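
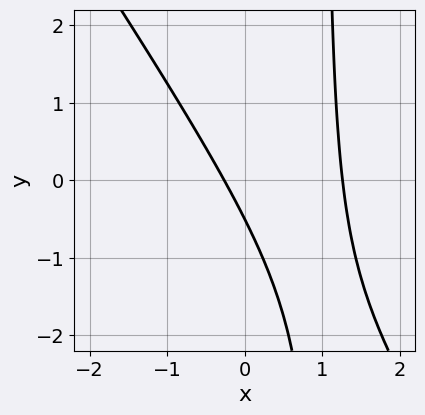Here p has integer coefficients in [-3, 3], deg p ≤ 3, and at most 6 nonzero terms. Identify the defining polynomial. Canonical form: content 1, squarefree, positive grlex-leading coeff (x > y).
1. The degree is 2 — the shape is more complex than any degree-1 curve.
2. Solving for integer coefficients yields p as stated.

3*x^2 + 2*x*y - 3*x - 2*y - 1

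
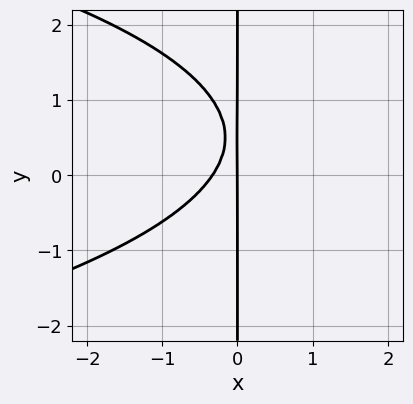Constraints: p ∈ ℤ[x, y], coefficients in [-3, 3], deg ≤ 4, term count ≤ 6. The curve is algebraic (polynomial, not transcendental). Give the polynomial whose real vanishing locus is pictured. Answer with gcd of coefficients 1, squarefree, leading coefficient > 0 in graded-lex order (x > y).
2*x*y^2 + 3*x^2 - 2*x*y + x

1. deg p = 3.
2. Reading off the gridlines: it crosses the x-axis at the gridline x = 0; every point of the y-axis in the box is on the curve.
3. Together with the visible shape, these determine p as stated.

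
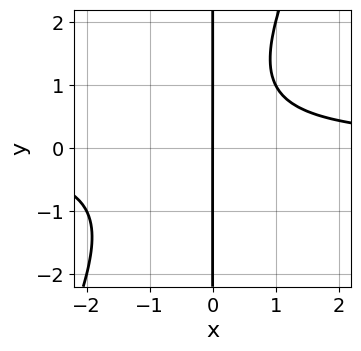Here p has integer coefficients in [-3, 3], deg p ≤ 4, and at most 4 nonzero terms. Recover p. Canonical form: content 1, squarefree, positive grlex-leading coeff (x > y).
2*x^2*y - x*y^2 + x*y - 2*x

The degree is 3 — no degree-2 curve has this shape.
From the visible intercepts: it crosses the x-axis at the gridline x = 0; every point of the y-axis in the box is on the curve.
Fitting integer coefficients to these (and the overall shape) gives p.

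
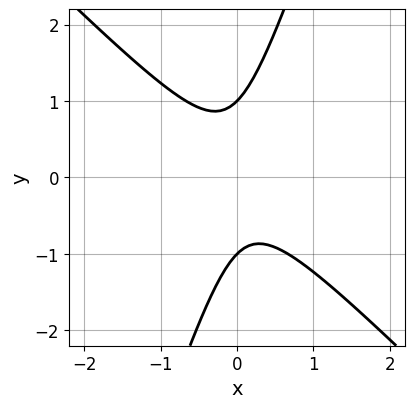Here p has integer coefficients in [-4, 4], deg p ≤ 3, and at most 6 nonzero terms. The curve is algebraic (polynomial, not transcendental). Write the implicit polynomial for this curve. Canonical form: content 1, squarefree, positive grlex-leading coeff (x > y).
3*x^2 + 2*x*y - y^2 + 1

(a) deg p = 2. A generic line meets the curve in up to 2 points.
(b) From the visible intercepts: no x-intercept at any integer in the box; the y-axis gridline crossings are at y ∈ {-1, 1}.
(c) Assembling these constraints gives the stated polynomial.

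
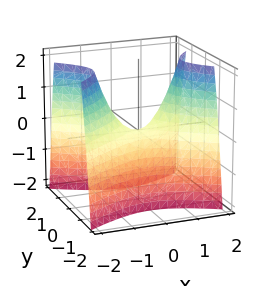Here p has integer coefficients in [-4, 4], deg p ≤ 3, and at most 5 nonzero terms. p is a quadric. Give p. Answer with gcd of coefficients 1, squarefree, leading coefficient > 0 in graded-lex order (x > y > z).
(a) The degree is 2 — a hyperbolic paraboloid; a quadric.
(b) Symmetries: the y ↦ −y reflection is a symmetry, so y appears only in even powers; it's symmetric under x → −x, forcing even powers of x.
(c) Against the integer gridlines: one z-axis crossing is at z = 0; it crosses the y-axis at the gridline y = 0.
(d) Putting this together gives p.

x^2 - 2*y^2 - z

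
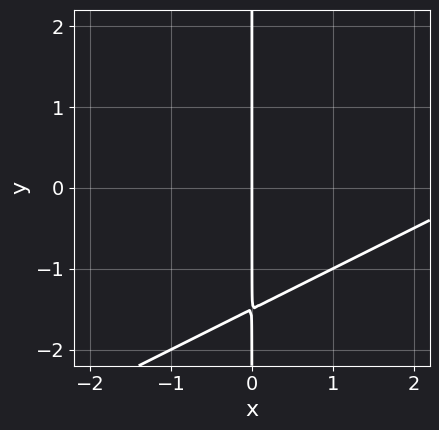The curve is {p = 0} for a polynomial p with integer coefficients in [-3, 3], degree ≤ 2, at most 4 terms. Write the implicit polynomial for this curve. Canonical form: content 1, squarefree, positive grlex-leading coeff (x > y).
(a) Degree: the shape is more complex than any degree-1 curve, so deg p = 2.
(b) Observable constraints: every point of the y-axis in the box is on the curve; it crosses the x-axis at the gridline x = 0.
(c) Together with the visible shape, these determine p as stated.

x^2 - 2*x*y - 3*x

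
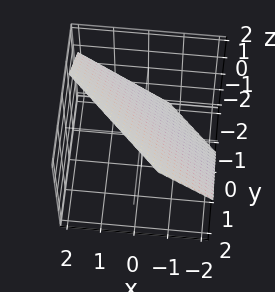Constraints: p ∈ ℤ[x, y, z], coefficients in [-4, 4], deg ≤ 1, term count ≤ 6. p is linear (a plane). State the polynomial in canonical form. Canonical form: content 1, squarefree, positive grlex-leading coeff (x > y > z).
3*x + 3*y - 3*z + 2

The degree is 1 — every cross-section is a straight line — this is a plane.
Solving for integer coefficients yields p as stated.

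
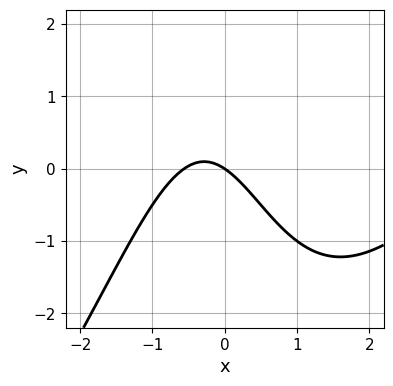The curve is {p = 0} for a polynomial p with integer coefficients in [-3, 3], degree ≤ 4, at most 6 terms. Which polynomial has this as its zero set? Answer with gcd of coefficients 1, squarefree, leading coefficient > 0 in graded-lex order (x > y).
First, deg p = 3. The shape is more complex than any degree-2 curve.
Next, observable constraints: it crosses the x-axis at the gridline x = 0; one y-axis crossing is at y = 0.
Finally, assembling these constraints gives the stated polynomial.

x^3 - x^2*y - 3*x^2 - 2*x - 3*y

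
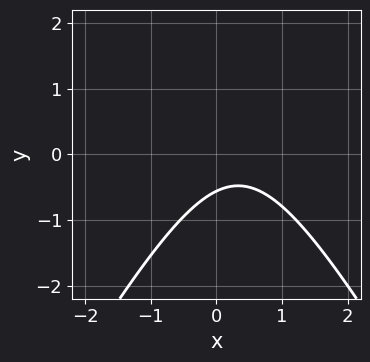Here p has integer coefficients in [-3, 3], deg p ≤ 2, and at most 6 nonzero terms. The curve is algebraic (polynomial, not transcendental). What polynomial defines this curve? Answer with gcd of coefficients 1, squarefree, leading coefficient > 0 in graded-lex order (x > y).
(a) deg p = 2.
(b) Reading off the gridlines: the curve avoids every integer x-axis point in the box.
(c) The integer polynomial consistent with all of this is the stated p.

3*x^2 - y^2 - 2*x + 3*y + 2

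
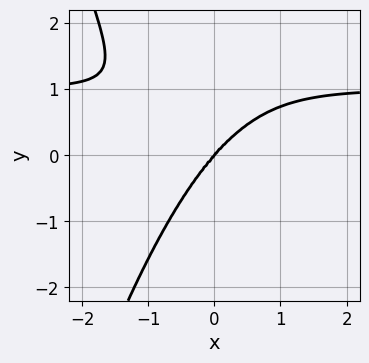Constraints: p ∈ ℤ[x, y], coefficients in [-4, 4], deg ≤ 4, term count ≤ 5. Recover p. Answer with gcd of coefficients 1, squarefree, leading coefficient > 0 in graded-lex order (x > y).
3*x^3*y - 3*x^3 + 2*y^3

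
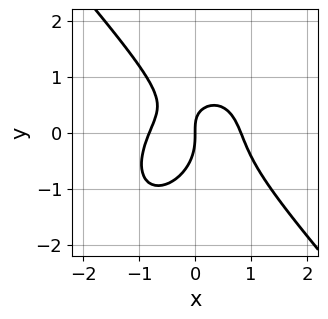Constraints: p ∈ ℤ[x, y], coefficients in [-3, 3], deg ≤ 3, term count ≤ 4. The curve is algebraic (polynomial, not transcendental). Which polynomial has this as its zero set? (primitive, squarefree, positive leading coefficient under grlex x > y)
deg p = 3. The shape is more complex than any degree-2 curve.
From the axis intercepts and sections: it meets the y-axis at y = 0 (among the integer gridlines); it meets the x-axis at x = 0 (among the integer gridlines).
Fitting integer coefficients to these (and the overall shape) gives p.

3*x^3 + 2*y^3 + 2*x*y - 2*x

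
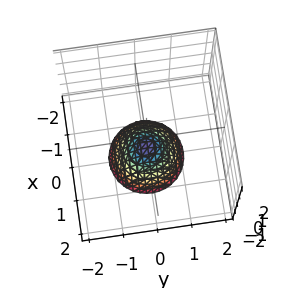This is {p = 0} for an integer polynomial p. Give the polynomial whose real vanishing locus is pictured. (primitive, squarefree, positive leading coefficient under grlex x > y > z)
x^2 + y^2 + z + 1

(a) deg p = 2. The shape is more complex than any degree-1 surface.
(b) By symmetry, the z-axis is an axis of rotation, so x and y enter only as x² + y².
(c) Against the integer gridlines: it misses every integer gridline on the y-axis; a circular section at z = -2 has radius exactly 1.
(d) Together with the visible shape, these determine p as stated. Check: (0, 0, -1) on the z-axis lies on the surface, and p(0, 0, -1) = 0. ✓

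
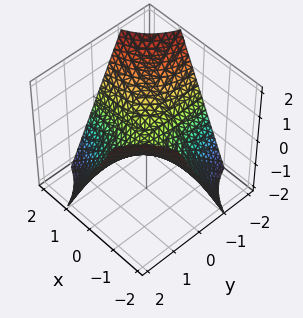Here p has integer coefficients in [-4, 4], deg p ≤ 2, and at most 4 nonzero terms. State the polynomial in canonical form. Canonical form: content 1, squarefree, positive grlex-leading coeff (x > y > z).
First, the degree is 2 — a hyperbolic paraboloid; a quadric.
Then, against the integer gridlines: it crosses the z-axis at the gridline z = 0; the visible y-axis segment lies entirely on the surface; the visible x-axis segment lies entirely on the surface.
Finally, together with the visible shape, these determine p as stated.

x*y + z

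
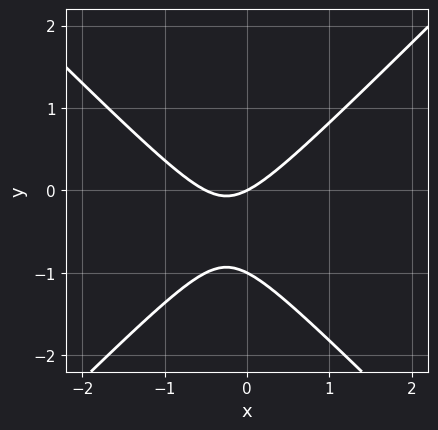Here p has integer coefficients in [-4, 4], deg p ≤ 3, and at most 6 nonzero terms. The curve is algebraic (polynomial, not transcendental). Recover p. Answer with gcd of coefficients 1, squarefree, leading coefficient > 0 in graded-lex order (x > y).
2*x^2 - 2*y^2 + x - 2*y

First, the degree is 2 — the shape is more complex than any degree-1 curve.
Then, checking where it meets the axes: among the integer gridlines, it crosses the y-axis at y ∈ {-1, 0}; it crosses the x-axis at the gridline x = 0.
Finally, solving for integer coefficients yields p as stated.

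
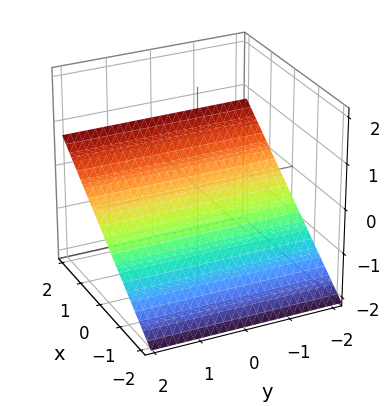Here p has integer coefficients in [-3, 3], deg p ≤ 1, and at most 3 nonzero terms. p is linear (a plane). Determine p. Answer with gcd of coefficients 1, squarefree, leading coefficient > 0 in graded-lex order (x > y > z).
2*x - 3*z - 2

First, deg p = 1.
Next, from the axis intercepts and sections: the surface avoids every integer y-axis point in the box; it meets the x-axis at x = 1 (among the integer gridlines).
Finally, fitting integer coefficients to these (and the overall shape) gives p.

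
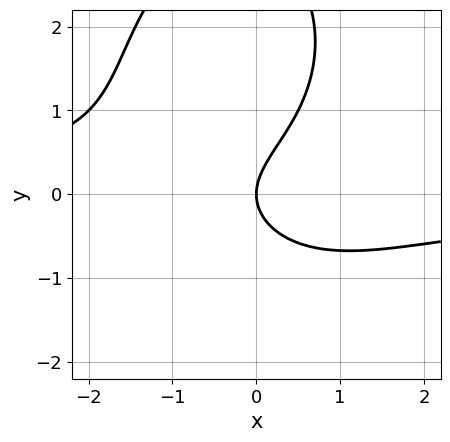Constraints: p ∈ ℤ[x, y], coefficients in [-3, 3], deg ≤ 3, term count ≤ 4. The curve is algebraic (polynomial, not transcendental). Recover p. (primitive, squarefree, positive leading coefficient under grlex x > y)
2*x^2*y + y^3 - 3*y^2 + 3*x

(a) The degree is 3 — the shape is more complex than any degree-2 curve.
(b) From the axis intercepts and sections: it crosses the y-axis at the gridline y = 0; it meets the x-axis at x = 0 (among the integer gridlines).
(c) The integer polynomial consistent with all of this is the stated p.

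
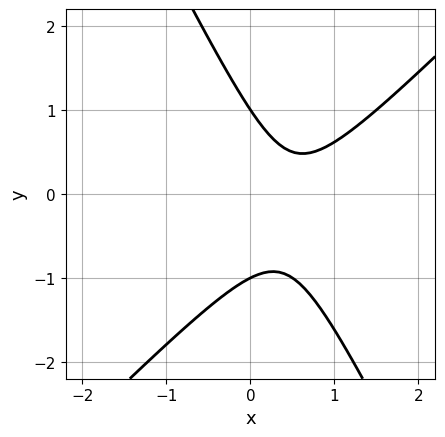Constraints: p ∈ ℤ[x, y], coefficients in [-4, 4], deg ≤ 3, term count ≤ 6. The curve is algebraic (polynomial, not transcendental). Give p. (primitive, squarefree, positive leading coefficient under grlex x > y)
2*x^2 - x*y - y^2 - 2*x + 1

(a) The degree is 2 — a generic line meets the curve in up to 2 points.
(b) Observable constraints: among the integer gridlines, it crosses the y-axis at y ∈ {-1, 1}; it misses every integer gridline on the x-axis.
(c) The integer polynomial consistent with all of this is the stated p.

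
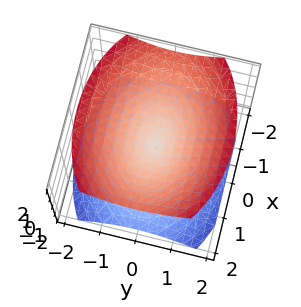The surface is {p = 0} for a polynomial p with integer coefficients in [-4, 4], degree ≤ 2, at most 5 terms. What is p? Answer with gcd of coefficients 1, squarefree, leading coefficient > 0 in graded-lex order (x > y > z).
(a) There are 2 components.
(b) Degree: two nappes meeting at a single point; a quadric, so deg p = 2.
(c) Symmetries: it's symmetric under z → −z, forcing even powers of z; it's symmetric under x → −x, forcing even powers of x; mirror symmetry y ↦ −y ⇒ only even powers of y.
(d) Reading off the gridlines: one y-axis crossing is at y = 0; it crosses the z-axis at the gridline z = 0; it meets the x-axis at x = 0 (among the integer gridlines).
(e) These observations pin down the coefficients.

x^2 + 2*y^2 - 2*z^2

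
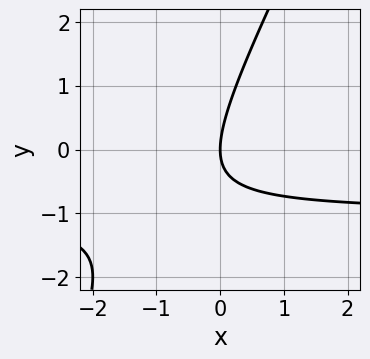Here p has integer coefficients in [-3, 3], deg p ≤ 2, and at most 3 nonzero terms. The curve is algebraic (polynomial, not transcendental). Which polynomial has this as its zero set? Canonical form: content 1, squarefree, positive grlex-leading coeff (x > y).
First, degree: no degree-1 curve has this shape, so deg p = 2.
Next, from the visible intercepts: it meets the x-axis at x = 0 (among the integer gridlines); it meets the y-axis at y = 0 (among the integer gridlines).
Finally, fitting integer coefficients to these (and the overall shape) gives p.

2*x*y - y^2 + 2*x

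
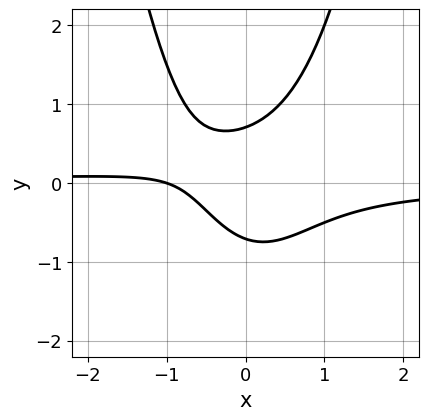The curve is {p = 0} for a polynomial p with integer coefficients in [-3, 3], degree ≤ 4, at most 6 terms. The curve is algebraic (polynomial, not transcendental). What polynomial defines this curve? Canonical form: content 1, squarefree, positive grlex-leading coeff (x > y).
First, the degree is 3 — a generic line meets the curve in up to 3 points.
Next, against the integer gridlines: one x-axis crossing is at x = -1.
Finally, solving for integer coefficients yields p as stated.

3*x^2*y - 2*y^2 + x + 1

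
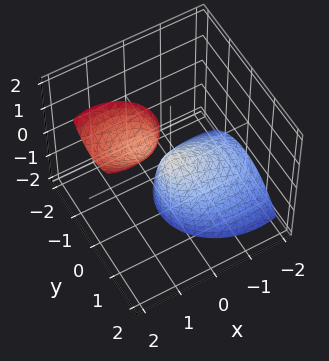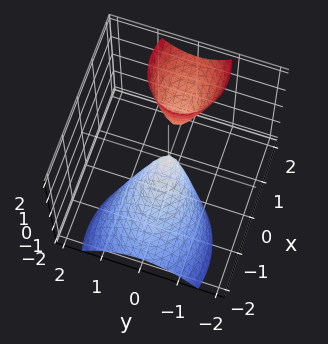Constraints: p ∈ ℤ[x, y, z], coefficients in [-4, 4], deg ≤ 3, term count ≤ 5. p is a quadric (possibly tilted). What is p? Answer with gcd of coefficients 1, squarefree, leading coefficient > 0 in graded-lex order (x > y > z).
First, the picture has 2 separate pieces. They look like related sheets of one shape, so recover p as a whole.
Next, deg p = 2. A generic line meets the surface in up to 2 points.
Then, checking where it meets the axes: it meets the x-axis at x = 0 (among the integer gridlines); one y-axis crossing is at y = 0.
Finally, fitting integer coefficients to these (and the overall shape) gives p.

2*x^2 - 3*x*z + 3*y^2 + z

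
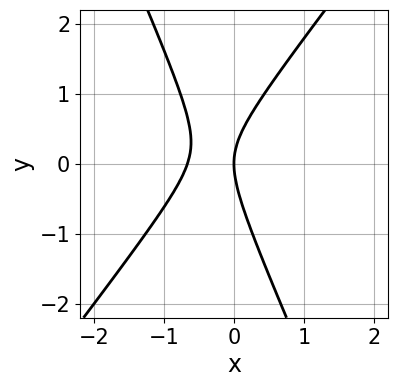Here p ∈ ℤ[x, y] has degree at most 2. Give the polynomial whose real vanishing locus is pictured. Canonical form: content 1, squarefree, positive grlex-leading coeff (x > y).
3*x^2 - x*y - y^2 + 2*x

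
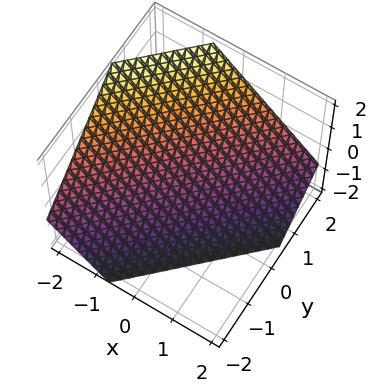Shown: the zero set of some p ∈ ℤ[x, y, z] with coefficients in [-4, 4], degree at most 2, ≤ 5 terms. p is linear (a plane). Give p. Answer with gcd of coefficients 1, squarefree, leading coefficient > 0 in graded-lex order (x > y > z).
3*x - 3*y + 3*z + 2

1. deg p = 1. The surface is flat (a plane).
2. Matching integer coefficients to the picture gives p.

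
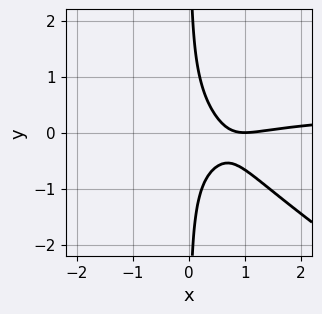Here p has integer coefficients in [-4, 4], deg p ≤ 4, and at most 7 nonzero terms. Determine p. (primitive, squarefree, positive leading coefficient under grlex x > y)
2*x^2*y + 3*x*y^2 - x^2 + 2*x - 1

1. deg p = 3. No degree-2 curve has this shape.
2. Reading off the gridlines: no y-intercept at any integer in the box; it meets the x-axis at x = 1 (among the integer gridlines).
3. Together with the visible shape, these determine p as stated.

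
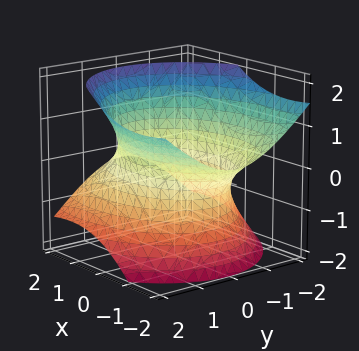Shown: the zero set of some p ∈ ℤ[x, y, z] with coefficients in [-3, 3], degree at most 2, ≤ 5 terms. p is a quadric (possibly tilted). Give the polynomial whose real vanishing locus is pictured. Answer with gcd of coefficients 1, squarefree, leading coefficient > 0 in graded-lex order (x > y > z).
x^2 + 2*x*z + 2*y^2 - 2*z^2 - 3

deg p = 2. A generic line meets the surface in up to 2 points.
From the visible intercepts: the surface avoids every integer z-axis point in the box.
The integer polynomial consistent with all of this is the stated p.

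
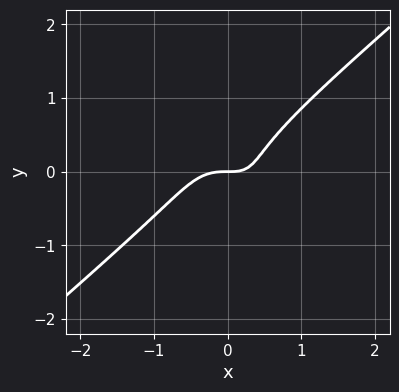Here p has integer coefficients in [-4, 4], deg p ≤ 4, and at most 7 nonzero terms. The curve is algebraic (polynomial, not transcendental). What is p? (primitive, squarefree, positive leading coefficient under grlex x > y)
2*x^3 - x*y^2 - 2*y^3 + x*y - y

The degree is 3 — a generic line meets the curve in up to 3 points.
Checking where it meets the axes: it crosses the x-axis at the gridline x = 0; it crosses the y-axis at the gridline y = 0.
The integer polynomial consistent with all of this is the stated p.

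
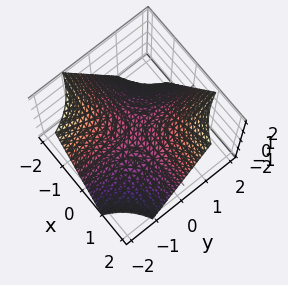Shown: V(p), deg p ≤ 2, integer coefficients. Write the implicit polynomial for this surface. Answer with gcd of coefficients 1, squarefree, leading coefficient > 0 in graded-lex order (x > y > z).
x*y - z

First, deg p = 2. A saddle surface; a quadric.
Then, against the integer gridlines: every point of the y-axis in the box is on the surface; it meets the z-axis at z = 0 (among the integer gridlines).
Finally, solving for integer coefficients yields p as stated. Check: (1, 0, 0) on the x-axis lies on the surface, and p(1, 0, 0) = 0. ✓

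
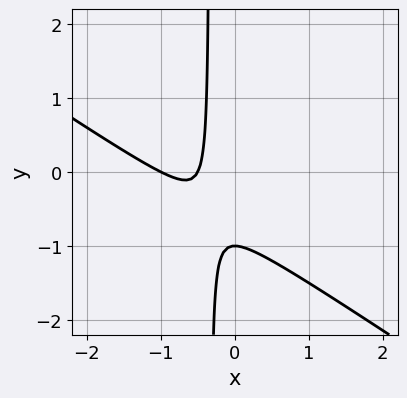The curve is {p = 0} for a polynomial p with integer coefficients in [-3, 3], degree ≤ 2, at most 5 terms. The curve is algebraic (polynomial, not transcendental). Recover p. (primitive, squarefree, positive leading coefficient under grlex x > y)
First, the degree is 2 — no degree-1 curve has this shape.
Then, reading off the gridlines: one y-axis crossing is at y = -1; it meets the x-axis at x = -1 (among the integer gridlines).
Finally, fitting integer coefficients to these (and the overall shape) gives p.

2*x^2 + 3*x*y + 3*x + y + 1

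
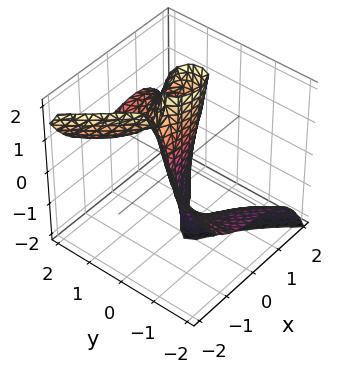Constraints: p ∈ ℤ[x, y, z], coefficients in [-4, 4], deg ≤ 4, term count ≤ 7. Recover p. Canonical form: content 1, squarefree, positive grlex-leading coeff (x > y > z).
2*x^3 + 3*y^2*z - x*y - x*z - 3*y

The degree is 3 — the shape is more complex than any degree-2 surface.
Checking where it meets the axes: the visible z-axis segment lies entirely on the surface; it meets the x-axis at x = 0 (among the integer gridlines).
The integer polynomial consistent with all of this is the stated p.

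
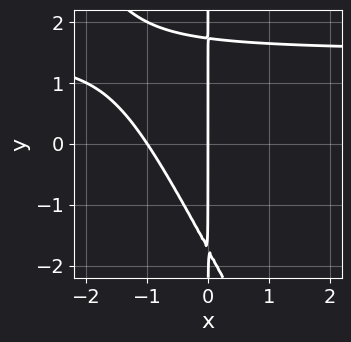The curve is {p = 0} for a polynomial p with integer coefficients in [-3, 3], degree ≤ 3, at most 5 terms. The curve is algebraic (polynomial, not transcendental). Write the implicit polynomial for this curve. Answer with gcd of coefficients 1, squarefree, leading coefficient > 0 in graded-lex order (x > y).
1. deg p = 3. A generic line meets the curve in up to 3 points.
2. From the axis intercepts and sections: the visible y-axis segment lies entirely on the curve; the x-axis gridline crossings are at x ∈ {-1, 0}.
3. Together with the visible shape, these determine p as stated.

2*x^2*y + x*y^2 - 3*x^2 - 3*x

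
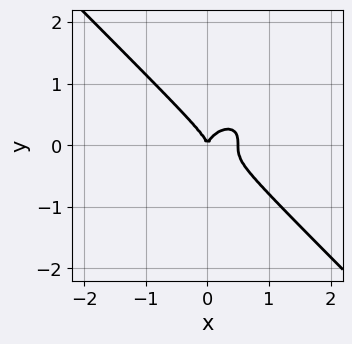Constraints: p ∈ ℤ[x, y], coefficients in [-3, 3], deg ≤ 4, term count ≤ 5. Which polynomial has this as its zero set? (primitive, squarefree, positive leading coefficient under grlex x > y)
(a) The degree is 3 — the shape is more complex than any degree-2 curve.
(b) Against the integer gridlines: it crosses the x-axis at the gridline x = 0; it crosses the y-axis at the gridline y = 0.
(c) Solving for integer coefficients yields p as stated.

2*x^3 + 2*y^3 - x^2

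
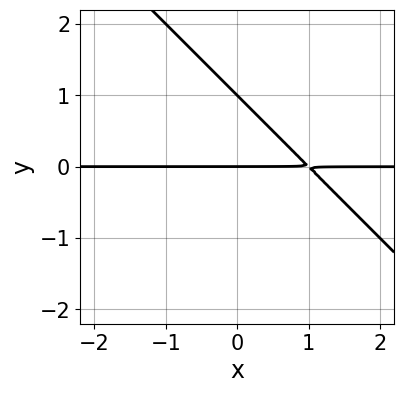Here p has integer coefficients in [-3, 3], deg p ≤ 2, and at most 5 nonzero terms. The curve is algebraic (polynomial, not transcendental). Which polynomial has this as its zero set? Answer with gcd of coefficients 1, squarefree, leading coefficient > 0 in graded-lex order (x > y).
The degree is 2 — a generic line meets the curve in up to 2 points.
From the visible intercepts: among the integer gridlines, it crosses the y-axis at y ∈ {0, 1}; every point of the x-axis in the box is on the curve.
Fitting integer coefficients to these (and the overall shape) gives p.

x*y + y^2 - y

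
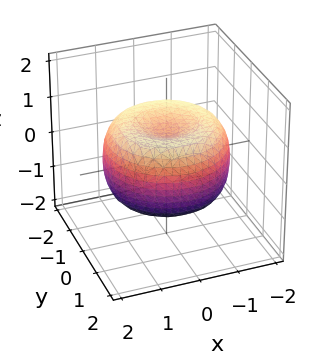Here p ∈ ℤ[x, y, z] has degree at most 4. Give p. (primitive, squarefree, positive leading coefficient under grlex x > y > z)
1. deg p = 4. No degree-3 surface has this shape.
2. By symmetry, the surface is invariant under rotation about z: p = q(x² + y², z).
3. Observable constraints: a circular section at z = 1 has radius exactly 1.
4. Fitting integer coefficients to these (and the overall shape) gives p.

x^4 + 2*x^2*y^2 + y^4 - 2*x^2 - 2*y^2 + 2*z^2 - 1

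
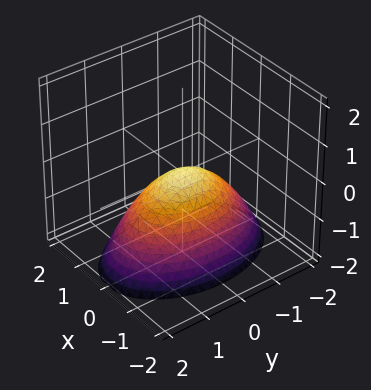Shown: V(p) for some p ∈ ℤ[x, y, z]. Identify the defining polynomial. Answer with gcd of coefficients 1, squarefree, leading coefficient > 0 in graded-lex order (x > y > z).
deg p = 2. A paraboloid; a quadric.
Symmetries: the x ↦ −x reflection is a symmetry, so x appears only in even powers; mirror symmetry y ↦ −y ⇒ only even powers of y.
Against the integer gridlines: one y-axis crossing is at y = 0; one x-axis crossing is at x = 0; one z-axis crossing is at z = 0.
Together with the visible shape, these determine p as stated.

2*x^2 + y^2 + 2*z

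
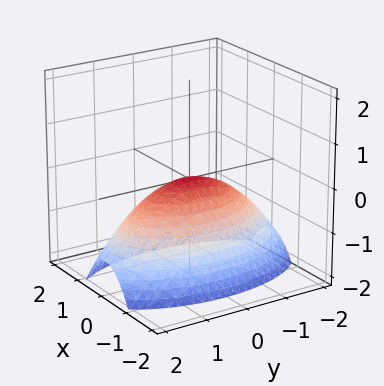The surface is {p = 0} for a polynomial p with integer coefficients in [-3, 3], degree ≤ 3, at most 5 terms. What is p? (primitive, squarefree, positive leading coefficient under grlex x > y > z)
3*x^2 + y^2 + 3*z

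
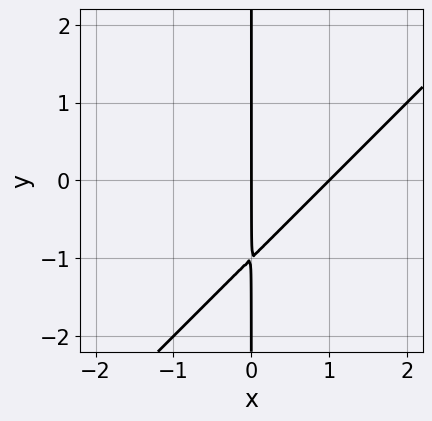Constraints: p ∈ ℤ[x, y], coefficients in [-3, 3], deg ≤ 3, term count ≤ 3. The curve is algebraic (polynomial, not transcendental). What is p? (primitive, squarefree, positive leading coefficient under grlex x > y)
x^2 - x*y - x

First, degree: the shape is more complex than any degree-1 curve, so deg p = 2.
Next, from the visible intercepts: among the integer gridlines, it crosses the x-axis at x ∈ {0, 1}; every point of the y-axis in the box is on the curve.
Finally, fitting integer coefficients to these (and the overall shape) gives p.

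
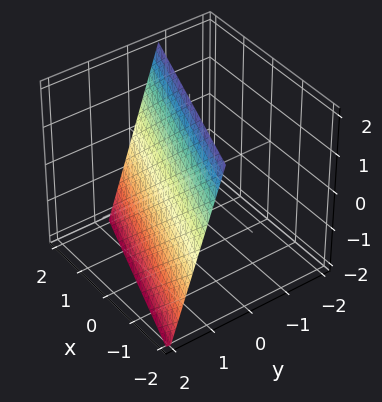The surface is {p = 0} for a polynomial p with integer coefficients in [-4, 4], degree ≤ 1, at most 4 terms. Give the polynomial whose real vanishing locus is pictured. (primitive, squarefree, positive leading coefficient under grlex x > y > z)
x + 3*y + z - 2

The degree is 1 — the surface is flat (a plane).
From the axis intercepts and sections: one x-axis crossing is at x = 2; it crosses the z-axis at the gridline z = 2.
The integer polynomial consistent with all of this is the stated p.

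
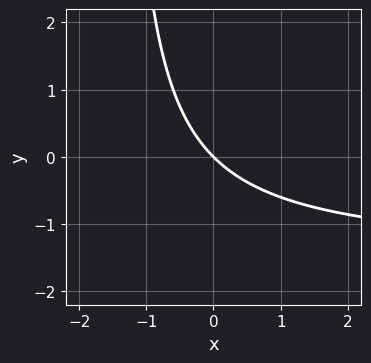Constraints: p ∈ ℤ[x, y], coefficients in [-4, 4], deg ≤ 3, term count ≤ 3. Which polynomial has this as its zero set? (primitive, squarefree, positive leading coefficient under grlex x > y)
2*x*y + 3*x + 3*y

1. deg p = 2.
2. From the visible intercepts: one x-axis crossing is at x = 0; it crosses the y-axis at the gridline y = 0.
3. Putting this together gives p.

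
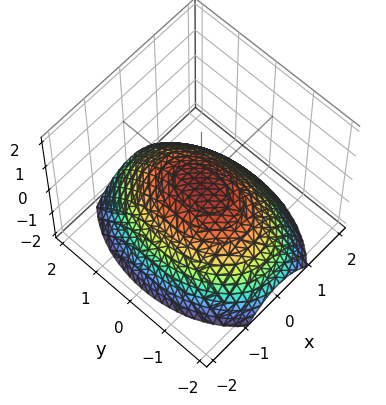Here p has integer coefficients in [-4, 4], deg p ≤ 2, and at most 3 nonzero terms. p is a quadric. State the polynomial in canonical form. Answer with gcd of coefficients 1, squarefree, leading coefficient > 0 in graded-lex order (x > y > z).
First, the degree is 2 — a single bowl opening along one axis; a quadric.
Then, symmetries: mirror symmetry x ↦ −x ⇒ only even powers of x; mirror symmetry y ↦ −y ⇒ only even powers of y.
Next, against the integer gridlines: it meets the z-axis at z = 0 (among the integer gridlines); one x-axis crossing is at x = 0.
Finally, matching integer coefficients to the picture gives p.

2*x^2 + y^2 + 3*z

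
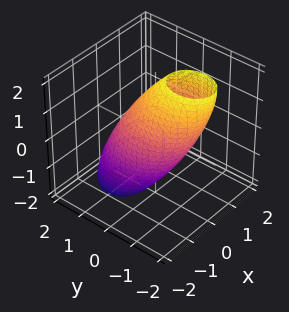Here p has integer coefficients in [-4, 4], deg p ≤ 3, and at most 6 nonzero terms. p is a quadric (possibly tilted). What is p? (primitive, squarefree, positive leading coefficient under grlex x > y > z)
3*x^2 - x*z + 2*y^2 + 2*y*z + z^2 - 3

1. deg p = 2.
2. Checking where it meets the axes: among the integer gridlines, it crosses the x-axis at x ∈ {-1, 1}.
3. Assembling these constraints gives the stated polynomial.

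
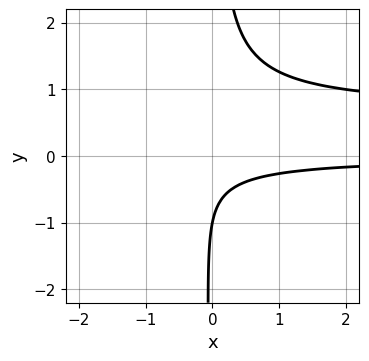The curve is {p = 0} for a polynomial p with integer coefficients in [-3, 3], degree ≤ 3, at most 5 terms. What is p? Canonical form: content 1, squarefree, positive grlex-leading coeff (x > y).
3*x*y^2 - 2*x*y - y - 1

First, degree: no degree-2 curve has this shape, so deg p = 3.
Next, from the visible intercepts: it misses every integer gridline on the x-axis; it meets the y-axis at y = -1 (among the integer gridlines).
Finally, fitting integer coefficients to these (and the overall shape) gives p.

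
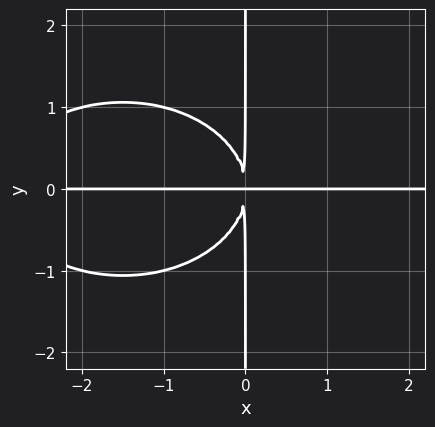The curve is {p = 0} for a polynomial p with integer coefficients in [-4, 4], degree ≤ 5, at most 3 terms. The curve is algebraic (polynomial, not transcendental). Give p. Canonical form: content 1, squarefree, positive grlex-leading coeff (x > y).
(a) The degree is 4 — no degree-3 curve has this shape.
(b) Observable constraints: the visible y-axis segment lies entirely on the curve; the visible x-axis segment lies entirely on the curve.
(c) Fitting integer coefficients to these (and the overall shape) gives p.

x^3*y + 2*x*y^3 + 3*x^2*y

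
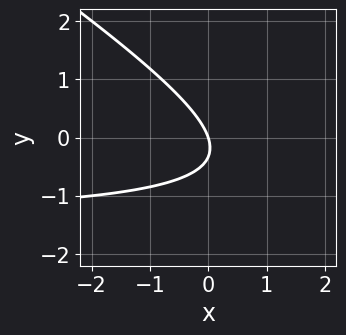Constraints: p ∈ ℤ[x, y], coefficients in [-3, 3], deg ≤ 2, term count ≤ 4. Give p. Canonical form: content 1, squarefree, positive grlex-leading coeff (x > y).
Degree: the shape is more complex than any degree-1 curve, so deg p = 2.
Against the integer gridlines: one y-axis crossing is at y = 0; it crosses the x-axis at the gridline x = 0.
Solving for integer coefficients yields p as stated.

2*x*y + 3*y^2 + 3*x + y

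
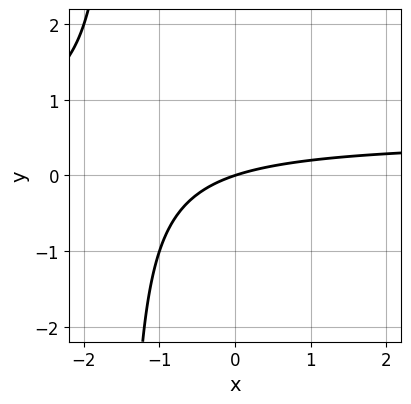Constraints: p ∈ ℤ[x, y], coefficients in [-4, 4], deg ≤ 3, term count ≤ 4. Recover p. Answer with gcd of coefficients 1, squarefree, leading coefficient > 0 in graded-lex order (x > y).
(a) The degree is 2 — no degree-1 curve has this shape.
(b) From the visible intercepts: it crosses the x-axis at the gridline x = 0; it crosses the y-axis at the gridline y = 0.
(c) Assembling these constraints gives the stated polynomial.

2*x*y - x + 3*y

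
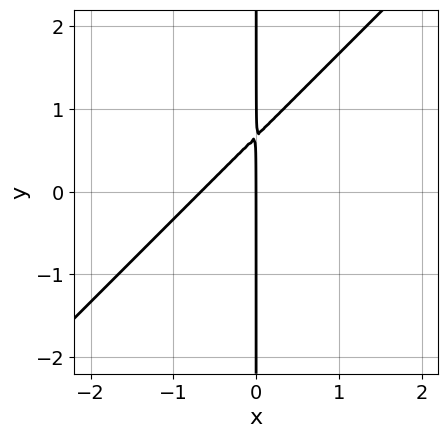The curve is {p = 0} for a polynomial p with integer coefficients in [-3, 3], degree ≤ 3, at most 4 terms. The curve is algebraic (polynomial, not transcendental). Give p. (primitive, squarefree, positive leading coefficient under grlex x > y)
First, deg p = 2. The shape is more complex than any degree-1 curve.
Next, against the integer gridlines: it crosses the x-axis at the gridline x = 0; every point of the y-axis in the box is on the curve.
Finally, fitting integer coefficients to these (and the overall shape) gives p.

3*x^2 - 3*x*y + 2*x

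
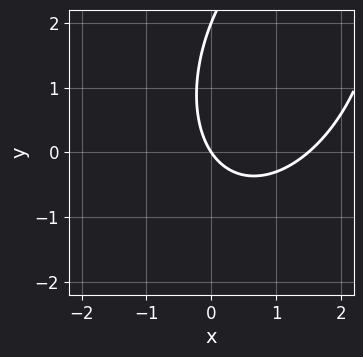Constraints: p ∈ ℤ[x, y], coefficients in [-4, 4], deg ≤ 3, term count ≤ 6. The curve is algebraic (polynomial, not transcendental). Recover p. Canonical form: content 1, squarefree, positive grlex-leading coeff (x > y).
(a) deg p = 2. The shape is more complex than any degree-1 curve.
(b) Reading off the gridlines: among the integer gridlines, it crosses the y-axis at y ∈ {0, 2}; it meets the x-axis at x = 0 (among the integer gridlines).
(c) Fitting integer coefficients to these (and the overall shape) gives p.

2*x^2 - x*y + y^2 - 3*x - 2*y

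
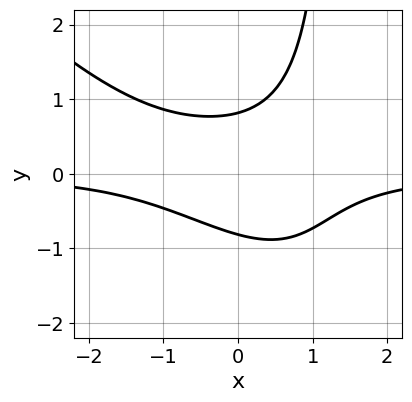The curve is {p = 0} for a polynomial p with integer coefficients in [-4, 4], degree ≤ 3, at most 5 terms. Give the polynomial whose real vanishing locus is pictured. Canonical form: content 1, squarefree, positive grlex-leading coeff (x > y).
2*x^2*y + 2*x*y^2 - 3*y^2 + 2

(a) The degree is 3 — a generic line meets the curve in up to 3 points.
(b) Reading off the gridlines: it misses every integer gridline on the x-axis.
(c) Matching integer coefficients to the picture gives p.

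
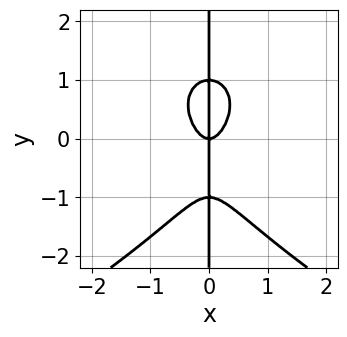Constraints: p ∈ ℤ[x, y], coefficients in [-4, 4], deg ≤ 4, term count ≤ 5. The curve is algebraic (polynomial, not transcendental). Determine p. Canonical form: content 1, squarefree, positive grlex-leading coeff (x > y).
(a) deg p = 4. No degree-3 curve has this shape.
(b) From the visible intercepts: the visible y-axis segment lies entirely on the curve; it meets the x-axis at x = 0 (among the integer gridlines).
(c) The integer polynomial consistent with all of this is the stated p.

x*y^3 + 3*x^3 - x*y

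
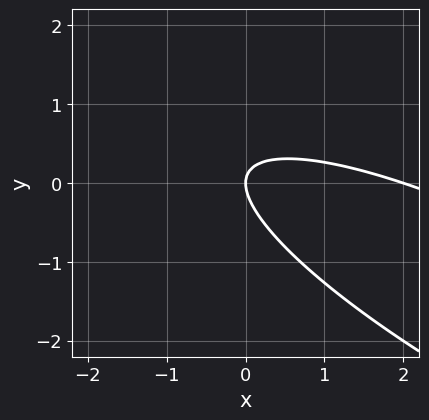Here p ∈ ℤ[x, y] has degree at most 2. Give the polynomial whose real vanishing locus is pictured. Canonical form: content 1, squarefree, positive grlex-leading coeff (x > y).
Degree: a generic line meets the curve in up to 2 points, so deg p = 2.
Against the integer gridlines: one y-axis crossing is at y = 0; among the integer gridlines, it crosses the x-axis at x ∈ {0, 2}.
Putting this together gives p.

x^2 + 3*x*y + 3*y^2 - 2*x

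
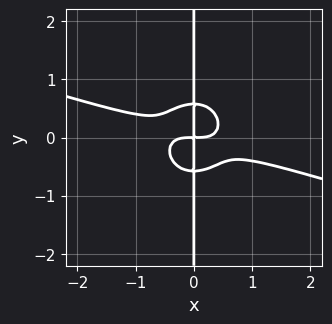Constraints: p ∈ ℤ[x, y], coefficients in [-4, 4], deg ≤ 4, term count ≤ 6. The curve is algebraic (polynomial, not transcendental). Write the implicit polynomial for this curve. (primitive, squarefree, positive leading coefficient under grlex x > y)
deg p = 4.
From the visible intercepts: every point of the y-axis in the box is on the curve.
Solving for integer coefficients yields p as stated.

x^4 + 3*x^3*y + 3*x*y^3 - x*y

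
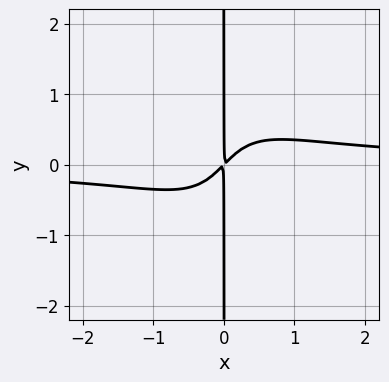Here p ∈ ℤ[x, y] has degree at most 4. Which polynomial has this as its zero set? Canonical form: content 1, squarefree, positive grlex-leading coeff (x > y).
First, the degree is 4 — a generic line meets the curve in up to 4 points.
Then, from the axis intercepts and sections: the visible y-axis segment lies entirely on the curve.
Finally, matching integer coefficients to the picture gives p.

3*x^3*y + 2*x^2*y^2 - 2*x^2 + 2*x*y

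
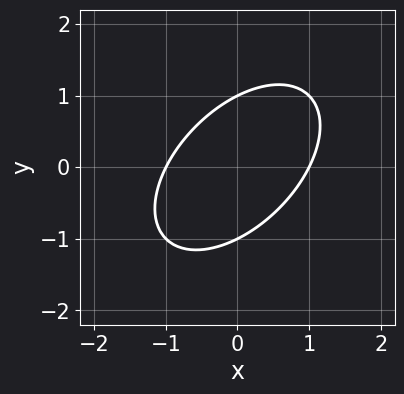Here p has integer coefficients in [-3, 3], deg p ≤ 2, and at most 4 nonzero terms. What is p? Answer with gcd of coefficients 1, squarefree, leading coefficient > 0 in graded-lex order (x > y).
(a) Degree: a generic line meets the curve in up to 2 points, so deg p = 2.
(b) From the visible intercepts: among the integer gridlines, it crosses the y-axis at y ∈ {-1, 1}; among the integer gridlines, it crosses the x-axis at x ∈ {-1, 1}.
(c) These observations pin down the coefficients.

x^2 - x*y + y^2 - 1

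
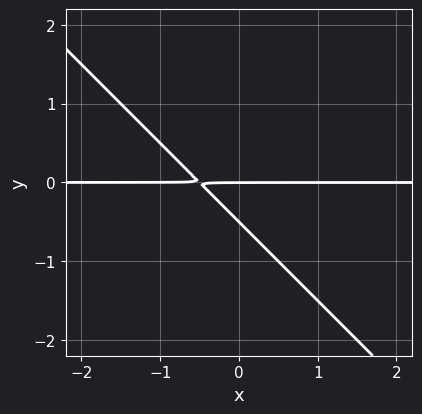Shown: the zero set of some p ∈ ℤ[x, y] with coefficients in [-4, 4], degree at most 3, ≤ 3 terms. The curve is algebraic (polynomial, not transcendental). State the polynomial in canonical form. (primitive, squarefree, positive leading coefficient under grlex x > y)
2*x*y + 2*y^2 + y

The degree is 2 — the shape is more complex than any degree-1 curve.
Against the integer gridlines: the visible x-axis segment lies entirely on the curve; one y-axis crossing is at y = 0.
Together with the visible shape, these determine p as stated.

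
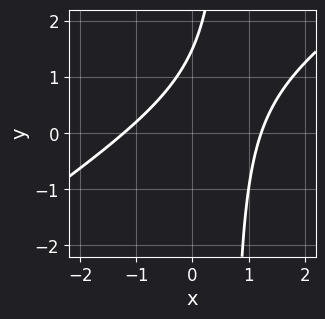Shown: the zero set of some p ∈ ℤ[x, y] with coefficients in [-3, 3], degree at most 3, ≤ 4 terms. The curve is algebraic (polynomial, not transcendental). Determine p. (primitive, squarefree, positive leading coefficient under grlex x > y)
First, deg p = 2. The shape is more complex than any degree-1 curve.
Finally, the integer polynomial consistent with all of this is the stated p.

2*x^2 - 3*x*y + 2*y - 3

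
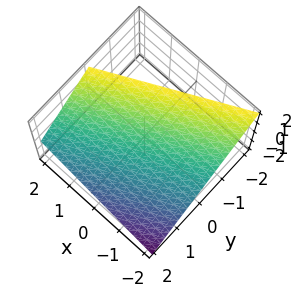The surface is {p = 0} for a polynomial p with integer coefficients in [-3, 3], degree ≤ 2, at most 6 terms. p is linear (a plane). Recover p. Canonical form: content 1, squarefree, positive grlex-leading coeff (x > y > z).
1. deg p = 1. The surface is flat (a plane).
2. Observable constraints: it meets the y-axis at y = 1 (among the integer gridlines); it crosses the z-axis at the gridline z = 1; one x-axis crossing is at x = -2.
3. Putting this together gives p.

x - 2*y - 2*z + 2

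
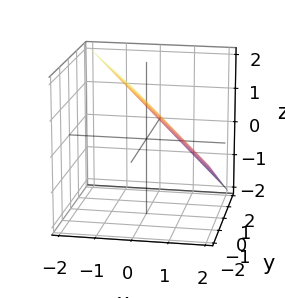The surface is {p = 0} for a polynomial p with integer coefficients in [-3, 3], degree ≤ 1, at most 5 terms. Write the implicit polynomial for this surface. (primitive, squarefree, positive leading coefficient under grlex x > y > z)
(a) The degree is 1 — every cross-section is a straight line — this is a plane.
(b) Reading off the gridlines: one x-axis crossing is at x = 1; it meets the z-axis at z = 1 (among the integer gridlines).
(c) Fitting integer coefficients to these (and the overall shape) gives p.

2*x + y + 2*z - 2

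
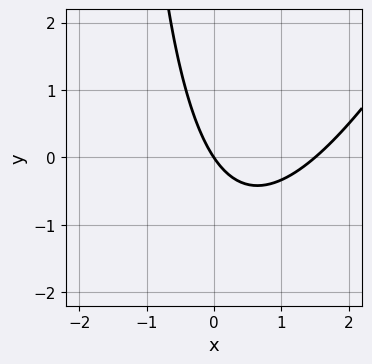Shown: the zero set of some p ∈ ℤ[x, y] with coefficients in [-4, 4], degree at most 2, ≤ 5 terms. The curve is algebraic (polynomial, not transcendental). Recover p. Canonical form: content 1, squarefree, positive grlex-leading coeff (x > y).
First, degree: no degree-1 curve has this shape, so deg p = 2.
Then, from the visible intercepts: it meets the x-axis at x = 0 (among the integer gridlines); one y-axis crossing is at y = 0.
Finally, the integer polynomial consistent with all of this is the stated p.

2*x^2 - x*y - 3*x - 2*y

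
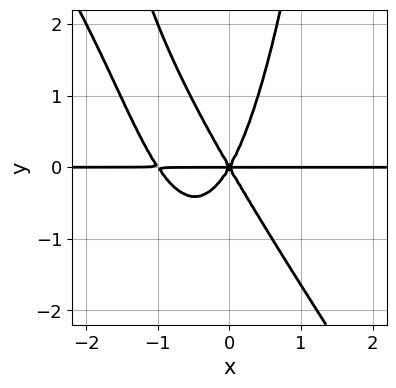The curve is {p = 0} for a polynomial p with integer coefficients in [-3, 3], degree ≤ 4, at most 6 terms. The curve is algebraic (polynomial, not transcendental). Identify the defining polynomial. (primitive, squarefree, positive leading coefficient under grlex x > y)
3*x^3*y + 2*x^2*y^2 + 3*x^2*y - y^3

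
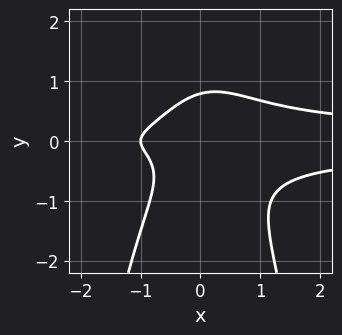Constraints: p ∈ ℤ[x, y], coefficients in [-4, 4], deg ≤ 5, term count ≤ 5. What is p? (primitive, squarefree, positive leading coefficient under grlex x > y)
First, deg p = 4.
Next, observable constraints: it crosses the x-axis at the gridline x = -1.
Finally, fitting integer coefficients to these (and the overall shape) gives p.

3*x^2*y^2 + 2*y^3 - x - 1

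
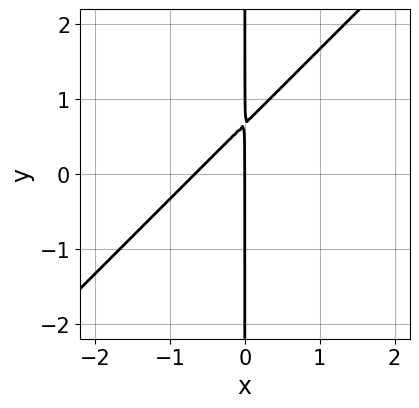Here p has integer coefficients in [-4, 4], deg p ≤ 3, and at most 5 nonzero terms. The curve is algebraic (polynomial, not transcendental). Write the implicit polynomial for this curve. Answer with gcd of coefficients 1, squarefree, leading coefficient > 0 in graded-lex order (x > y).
(a) Degree: no degree-1 curve has this shape, so deg p = 2.
(b) Against the integer gridlines: it meets the x-axis at x = 0 (among the integer gridlines); every point of the y-axis in the box is on the curve.
(c) Solving for integer coefficients yields p as stated.

3*x^2 - 3*x*y + 2*x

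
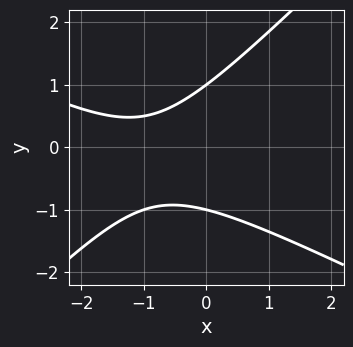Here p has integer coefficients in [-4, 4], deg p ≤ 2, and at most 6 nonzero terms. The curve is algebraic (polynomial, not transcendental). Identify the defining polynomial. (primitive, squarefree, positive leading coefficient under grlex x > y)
x^2 + x*y - 2*y^2 + 2*x + 2

1. The degree is 2 — the shape is more complex than any degree-1 curve.
2. Observable constraints: no x-intercept at any integer in the box; the y-axis gridline crossings are at y ∈ {-1, 1}.
3. Together with the visible shape, these determine p as stated.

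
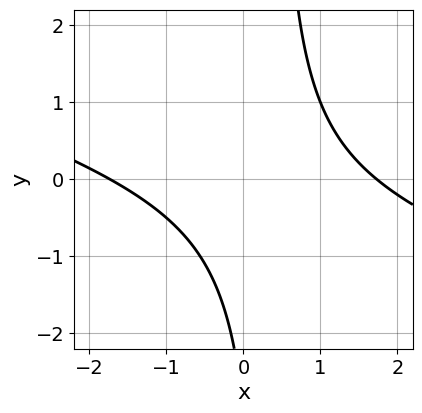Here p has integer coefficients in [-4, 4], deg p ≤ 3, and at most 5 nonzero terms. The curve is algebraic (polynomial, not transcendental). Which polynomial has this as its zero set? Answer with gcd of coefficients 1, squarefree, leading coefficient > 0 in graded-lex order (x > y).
x^2 + 3*x*y - y - 3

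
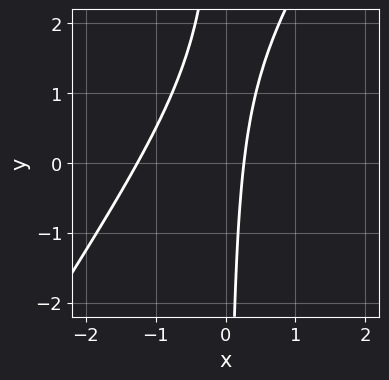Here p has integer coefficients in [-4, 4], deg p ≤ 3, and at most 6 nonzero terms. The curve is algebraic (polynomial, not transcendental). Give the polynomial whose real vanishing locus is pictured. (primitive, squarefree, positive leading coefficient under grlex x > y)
3*x^2 - 2*x*y + 3*x - 1

Degree: a generic line meets the curve in up to 2 points, so deg p = 2.
From the axis intercepts and sections: no y-intercept at any integer in the box.
Fitting integer coefficients to these (and the overall shape) gives p.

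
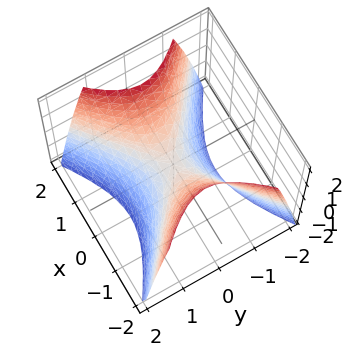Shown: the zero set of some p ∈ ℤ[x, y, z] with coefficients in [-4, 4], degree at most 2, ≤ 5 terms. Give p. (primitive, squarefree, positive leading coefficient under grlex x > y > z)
1. deg p = 2. A saddle surface; a quadric.
2. Symmetries: mirror symmetry x ↦ −x ⇒ only even powers of x; the y ↦ −y reflection is a symmetry, so y appears only in even powers.
3. From the axis intercepts and sections: it meets the y-axis at y = 0 (among the integer gridlines); it crosses the x-axis at the gridline x = 0.
4. Together with the visible shape, these determine p as stated.

2*x^2 - 3*y^2 - 2*z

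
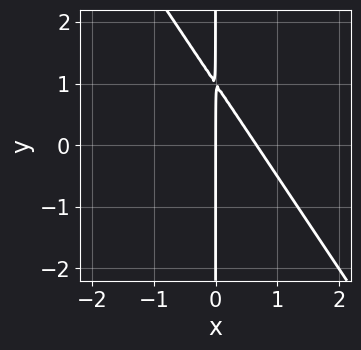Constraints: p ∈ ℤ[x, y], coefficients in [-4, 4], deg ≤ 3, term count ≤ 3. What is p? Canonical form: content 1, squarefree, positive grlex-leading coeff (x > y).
1. The degree is 2 — no degree-1 curve has this shape.
2. Reading off the gridlines: the visible y-axis segment lies entirely on the curve; one x-axis crossing is at x = 0.
3. Matching integer coefficients to the picture gives p.

3*x^2 + 2*x*y - 2*x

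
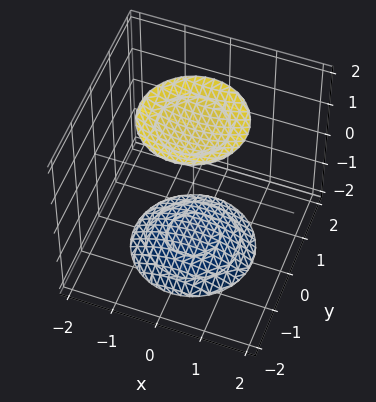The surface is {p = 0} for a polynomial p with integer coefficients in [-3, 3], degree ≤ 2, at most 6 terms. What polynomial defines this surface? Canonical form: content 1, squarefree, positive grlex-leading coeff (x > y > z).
x^2 + y^2 - z^2 + 3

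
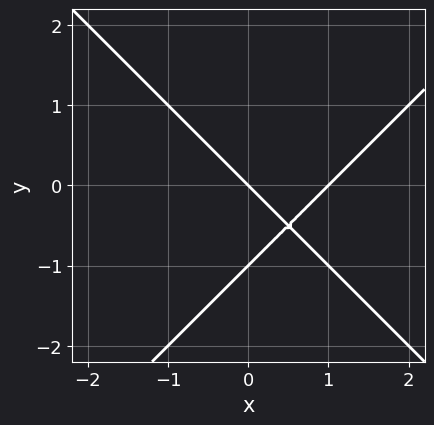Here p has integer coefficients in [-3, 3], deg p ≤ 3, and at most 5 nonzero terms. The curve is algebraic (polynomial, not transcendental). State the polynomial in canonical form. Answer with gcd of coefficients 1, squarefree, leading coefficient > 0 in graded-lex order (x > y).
x^2 - y^2 - x - y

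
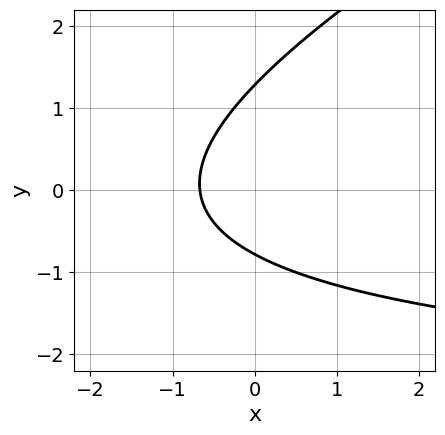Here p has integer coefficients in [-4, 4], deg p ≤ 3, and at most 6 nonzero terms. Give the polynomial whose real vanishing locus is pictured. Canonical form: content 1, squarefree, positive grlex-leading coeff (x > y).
First, deg p = 2. A generic line meets the curve in up to 2 points.
Finally, putting this together gives p.

x*y - 2*y^2 + 3*x + y + 2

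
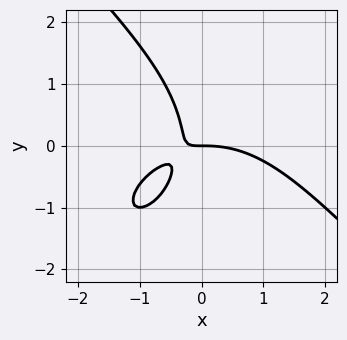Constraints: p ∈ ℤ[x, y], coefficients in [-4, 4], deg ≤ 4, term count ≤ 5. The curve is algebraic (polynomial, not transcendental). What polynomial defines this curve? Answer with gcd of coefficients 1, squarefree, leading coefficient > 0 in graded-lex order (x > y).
x^3 + y^3 + 3*x*y + y

The degree is 3 — the shape is more complex than any degree-2 curve.
Observable constraints: it meets the x-axis at x = 0 (among the integer gridlines); it crosses the y-axis at the gridline y = 0.
Matching integer coefficients to the picture gives p.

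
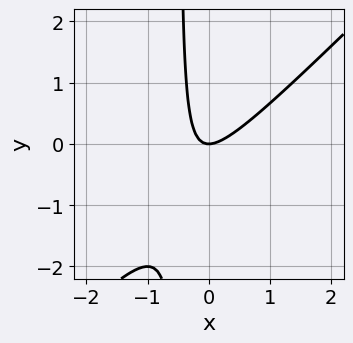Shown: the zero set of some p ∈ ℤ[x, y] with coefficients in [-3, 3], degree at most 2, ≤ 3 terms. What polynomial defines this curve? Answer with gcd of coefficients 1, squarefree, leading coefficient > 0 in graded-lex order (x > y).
1. The degree is 2 — a generic line meets the curve in up to 2 points.
2. From the visible intercepts: one y-axis crossing is at y = 0; one x-axis crossing is at x = 0.
3. The integer polynomial consistent with all of this is the stated p.

2*x^2 - 2*x*y - y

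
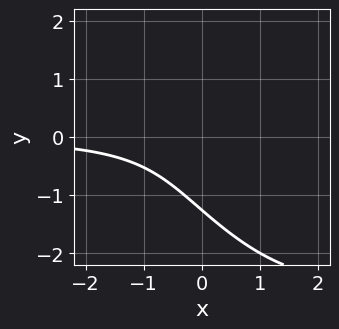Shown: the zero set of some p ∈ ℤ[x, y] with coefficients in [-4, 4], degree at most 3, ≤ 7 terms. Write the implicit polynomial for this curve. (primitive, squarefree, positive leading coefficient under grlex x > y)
x^2*y + x*y^2 + y^3 - 2*x*y + 2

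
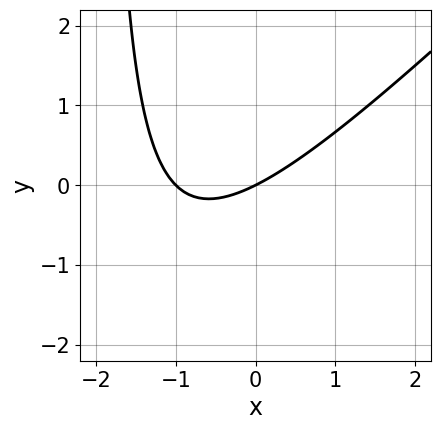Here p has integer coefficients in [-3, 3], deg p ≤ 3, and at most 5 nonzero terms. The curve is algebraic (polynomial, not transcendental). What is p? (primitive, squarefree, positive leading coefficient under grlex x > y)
First, deg p = 2. No degree-1 curve has this shape.
Then, from the visible intercepts: one y-axis crossing is at y = 0; among the integer gridlines, it crosses the x-axis at x ∈ {-1, 0}.
Finally, together with the visible shape, these determine p as stated.

x^2 - x*y + x - 2*y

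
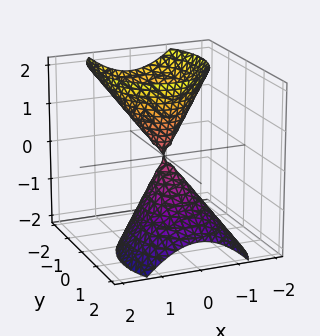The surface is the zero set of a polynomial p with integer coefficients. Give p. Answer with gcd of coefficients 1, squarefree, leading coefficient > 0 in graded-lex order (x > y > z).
3*x^2 + 2*y^2 + 2*y*z - z^2

(a) I count 2 distinct pieces. They look like related sheets of one shape, so recover p as a whole.
(b) Degree: the shape is more complex than any degree-1 surface, so deg p = 2.
(c) Reading off the gridlines: it meets the y-axis at y = 0 (among the integer gridlines); it crosses the z-axis at the gridline z = 0; one x-axis crossing is at x = 0.
(d) These observations pin down the coefficients.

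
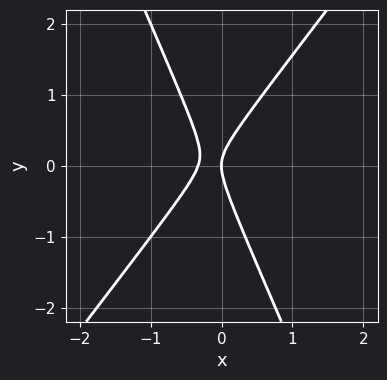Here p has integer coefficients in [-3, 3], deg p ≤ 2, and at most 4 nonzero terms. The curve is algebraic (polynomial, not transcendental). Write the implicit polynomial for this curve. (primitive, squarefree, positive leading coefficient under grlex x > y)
First, degree: no degree-1 curve has this shape, so deg p = 2.
Then, reading off the gridlines: it crosses the y-axis at the gridline y = 0; it meets the x-axis at x = 0 (among the integer gridlines).
Finally, fitting integer coefficients to these (and the overall shape) gives p.

3*x^2 - x*y - y^2 + x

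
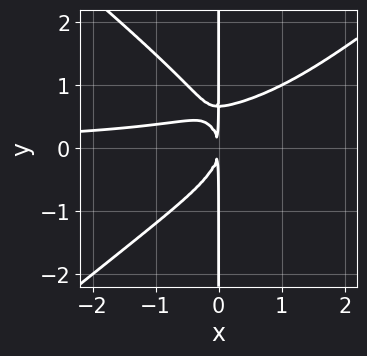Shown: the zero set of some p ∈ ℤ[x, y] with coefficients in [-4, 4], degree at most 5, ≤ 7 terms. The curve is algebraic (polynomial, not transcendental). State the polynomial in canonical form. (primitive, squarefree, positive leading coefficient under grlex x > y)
2*x^3*y - 3*x*y^3 - 3*x^2*y + 2*x*y^2 + 2*x^2

(a) deg p = 4. No degree-3 curve has this shape.
(b) Checking where it meets the axes: the visible y-axis segment lies entirely on the curve.
(c) Together with the visible shape, these determine p as stated.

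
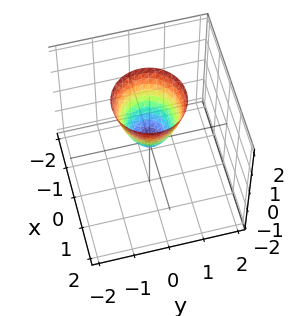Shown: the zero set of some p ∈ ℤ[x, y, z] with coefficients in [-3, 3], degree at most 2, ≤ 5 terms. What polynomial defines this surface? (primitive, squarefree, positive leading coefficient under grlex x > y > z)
2*x^2 + 2*y^2 - z

(a) deg p = 2.
(b) By symmetry, the z-axis is an axis of rotation, so x and y enter only as x² + y².
(c) Checking where it meets the axes: a circular section at z = 1 has radius between 0 and 1; it meets the x-axis at x = 0 (among the integer gridlines); it meets the y-axis at y = 0 (among the integer gridlines); it meets the z-axis at z = 0 (among the integer gridlines).
(d) Solving for integer coefficients yields p as stated.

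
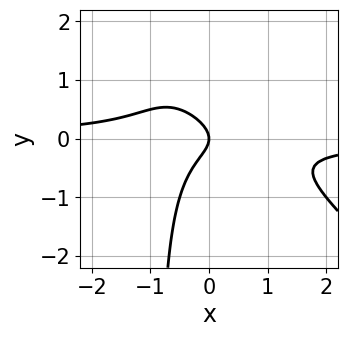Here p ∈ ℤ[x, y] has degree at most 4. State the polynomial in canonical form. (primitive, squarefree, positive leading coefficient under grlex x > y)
2*x^2*y + 2*x*y^2 + 2*y^2 + x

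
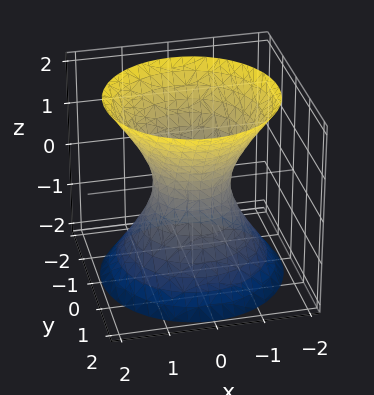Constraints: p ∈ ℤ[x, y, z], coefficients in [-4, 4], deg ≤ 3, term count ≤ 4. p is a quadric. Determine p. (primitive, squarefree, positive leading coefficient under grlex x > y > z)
(a) Degree: one connected sheet with a waist; a quadric, so deg p = 2.
(b) Symmetries: the z-axis is an axis of rotation, so x and y enter only as x² + y²; it's symmetric under z → −z, forcing even powers of z.
(c) Observable constraints: a circular section at z = 1 has radius between 1 and 2; it misses every integer gridline on the z-axis.
(d) The integer polynomial consistent with all of this is the stated p.

3*x^2 + 3*y^2 - 2*z^2 - 2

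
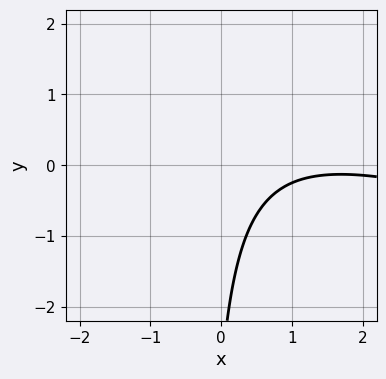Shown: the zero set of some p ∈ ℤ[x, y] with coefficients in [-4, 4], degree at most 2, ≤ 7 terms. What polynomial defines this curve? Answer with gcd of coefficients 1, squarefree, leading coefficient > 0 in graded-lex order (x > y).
1. The degree is 2 — no degree-1 curve has this shape.
2. From the axis intercepts and sections: it misses every integer gridline on the x-axis; the curve avoids every integer y-axis point in the box.
3. Together with the visible shape, these determine p as stated.

x^2 + 3*x*y - 3*x + y + 3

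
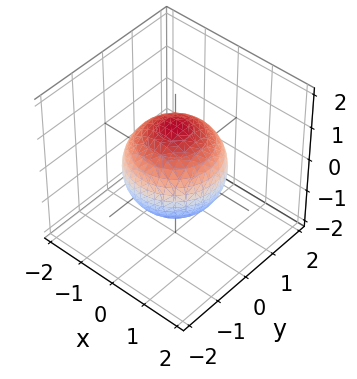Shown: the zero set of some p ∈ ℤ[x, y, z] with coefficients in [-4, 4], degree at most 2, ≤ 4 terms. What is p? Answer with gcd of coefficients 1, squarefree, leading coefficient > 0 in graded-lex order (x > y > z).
(a) deg p = 2.
(b) Symmetry: every cross-section ⟂ z is a circle, so x, y appear only via x² + y².
(c) From the visible intercepts: a circular section at z = 1 has radius between 0 and 1.
(d) Fitting integer coefficients to these (and the overall shape) gives p.

2*x^2 + 2*y^2 + 2*z^2 - 3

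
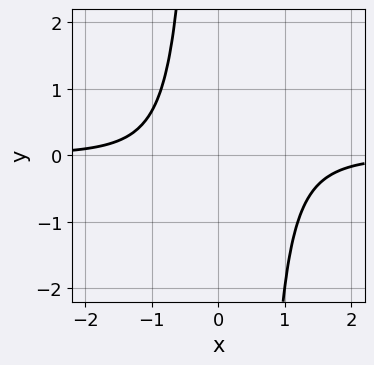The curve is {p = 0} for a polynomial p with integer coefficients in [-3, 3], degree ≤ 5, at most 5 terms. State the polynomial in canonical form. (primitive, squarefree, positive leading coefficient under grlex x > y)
2*x^3*y - x^2*y + 2

First, deg p = 4. No degree-3 curve has this shape.
Then, against the integer gridlines: no x-intercept at any integer in the box; no y-intercept at any integer in the box.
Finally, these observations pin down the coefficients.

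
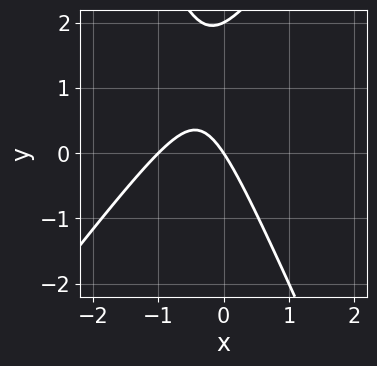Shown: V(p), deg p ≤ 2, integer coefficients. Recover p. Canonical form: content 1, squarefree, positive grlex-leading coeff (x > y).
Degree: the shape is more complex than any degree-1 curve, so deg p = 2.
From the visible intercepts: the x-axis gridline crossings are at x ∈ {-1, 0}; the y-axis gridline crossings are at y ∈ {0, 2}.
These observations pin down the coefficients.

3*x^2 - x*y - y^2 + 3*x + 2*y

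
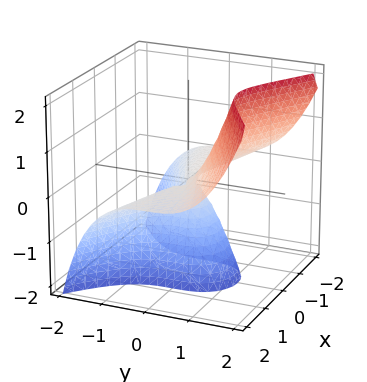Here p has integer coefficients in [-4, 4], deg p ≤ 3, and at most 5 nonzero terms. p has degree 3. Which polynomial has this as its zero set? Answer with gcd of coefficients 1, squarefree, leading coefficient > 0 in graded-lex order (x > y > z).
3*x^2*z - 3*y^3 + z^2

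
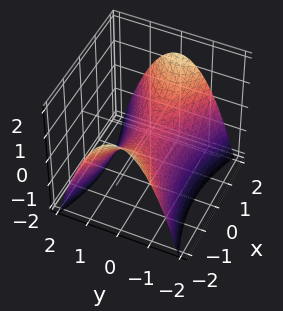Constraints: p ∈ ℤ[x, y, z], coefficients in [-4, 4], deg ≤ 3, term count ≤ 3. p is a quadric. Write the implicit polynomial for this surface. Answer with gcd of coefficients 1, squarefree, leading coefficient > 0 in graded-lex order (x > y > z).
x^2 - 3*y^2 - 3*z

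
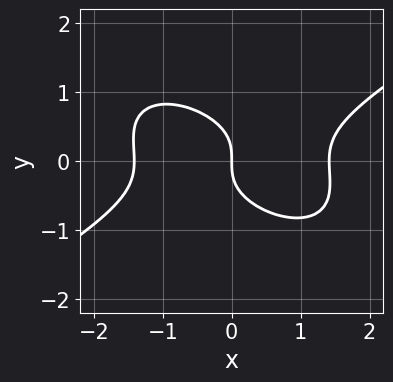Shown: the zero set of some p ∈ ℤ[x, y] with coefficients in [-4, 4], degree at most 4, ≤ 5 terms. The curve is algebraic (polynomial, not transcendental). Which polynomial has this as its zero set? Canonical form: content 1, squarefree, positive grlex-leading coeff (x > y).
First, degree: a generic line meets the curve in up to 3 points, so deg p = 3.
Then, reading off the gridlines: it crosses the y-axis at the gridline y = 0; it crosses the x-axis at the gridline x = 0.
Finally, matching integer coefficients to the picture gives p.

x^3 - x*y^2 - 3*y^3 - 2*x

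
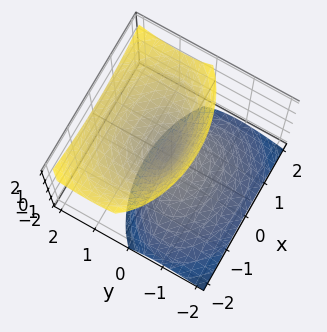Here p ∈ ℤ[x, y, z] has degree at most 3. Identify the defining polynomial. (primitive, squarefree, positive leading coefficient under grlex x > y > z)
x^2 + 2*y^2 - 2*y*z - z^2

The degree is 2 — the shape is more complex than any degree-1 surface.
Reading off the gridlines: it crosses the z-axis at the gridline z = 0; it meets the y-axis at y = 0 (among the integer gridlines); one x-axis crossing is at x = 0.
Putting this together gives p.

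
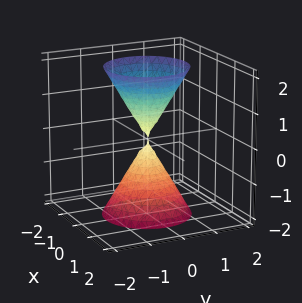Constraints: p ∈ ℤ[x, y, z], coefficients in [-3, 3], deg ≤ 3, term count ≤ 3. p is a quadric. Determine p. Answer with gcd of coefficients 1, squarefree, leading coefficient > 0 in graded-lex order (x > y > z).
3*x^2 + 3*y^2 - z^2

First, I count 2 distinct pieces.
Next, degree: a double cone through the origin; a quadric, so deg p = 2.
Then, symmetry: the z-axis is an axis of rotation, so x and y enter only as x² + y²; the z ↦ −z reflection is a symmetry, so z appears only in even powers.
Next, from the visible intercepts: it meets the x-axis at x = 0 (among the integer gridlines); a circular section at z = 1 has radius between 0 and 1; it crosses the y-axis at the gridline y = 0; one z-axis crossing is at z = 0.
Finally, assembling these constraints gives the stated polynomial.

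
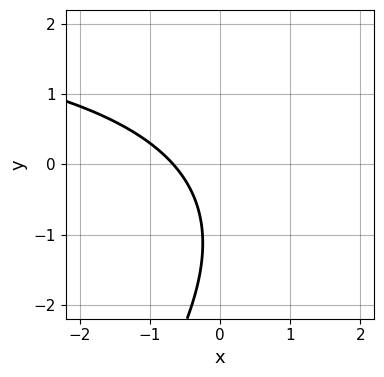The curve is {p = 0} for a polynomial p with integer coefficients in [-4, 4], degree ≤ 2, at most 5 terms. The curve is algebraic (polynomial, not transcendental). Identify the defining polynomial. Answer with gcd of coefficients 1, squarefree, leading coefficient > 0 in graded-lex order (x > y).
Degree: the shape is more complex than any degree-1 curve, so deg p = 2.
From the axis intercepts and sections: no y-intercept at any integer in the box.
Assembling these constraints gives the stated polynomial.

x*y - y^2 - 3*x - 2*y - 2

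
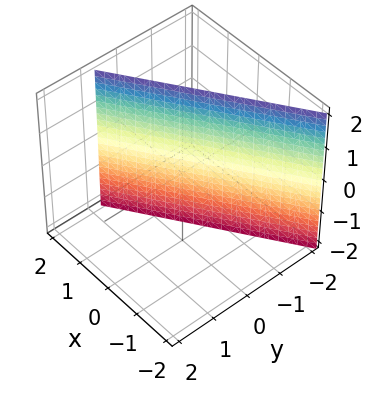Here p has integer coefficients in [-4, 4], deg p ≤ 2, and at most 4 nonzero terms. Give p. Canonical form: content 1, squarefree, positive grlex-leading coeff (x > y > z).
2*x - 3*y - 2

deg p = 1. Every cross-section is a straight line — this is a plane.
Reading off the gridlines: one x-axis crossing is at x = 1; no z-intercept at any integer in the box.
Assembling these constraints gives the stated polynomial.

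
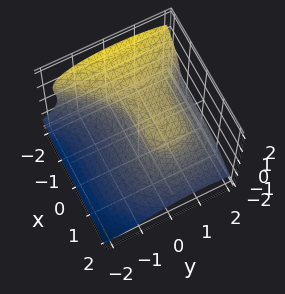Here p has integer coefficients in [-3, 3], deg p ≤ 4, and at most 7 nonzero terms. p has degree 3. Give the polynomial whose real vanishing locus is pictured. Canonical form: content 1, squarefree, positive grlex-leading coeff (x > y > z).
1. The degree is 3 — the shape is more complex than any degree-2 surface.
2. From the axis intercepts and sections: one z-axis crossing is at z = 0; it meets the y-axis at y = 0 (among the integer gridlines); it meets the x-axis at x = 0 (among the integer gridlines).
3. Solving for integer coefficients yields p as stated.

x^3 + 3*z^3 + 2*y^2 + y*z - 3*y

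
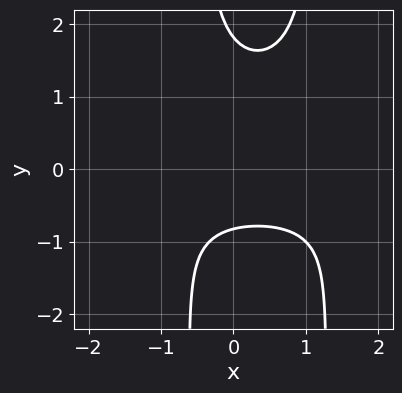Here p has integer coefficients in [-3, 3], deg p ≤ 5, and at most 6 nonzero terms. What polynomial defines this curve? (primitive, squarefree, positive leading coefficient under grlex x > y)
1. deg p = 4.
2. Checking where it meets the axes: the curve avoids every integer x-axis point in the box.
3. Assembling these constraints gives the stated polynomial.

3*x^2*y^2 - 2*x*y^2 - 2*y^2 + 2*y + 3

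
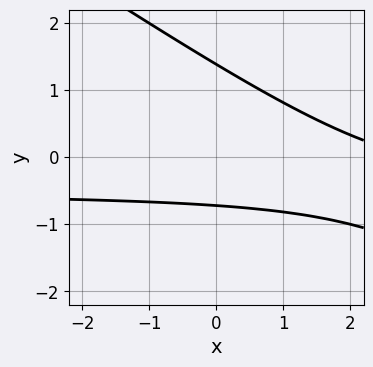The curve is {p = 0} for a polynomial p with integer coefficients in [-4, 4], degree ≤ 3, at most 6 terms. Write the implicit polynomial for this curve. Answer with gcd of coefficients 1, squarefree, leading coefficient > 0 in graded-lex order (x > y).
2*x*y + 3*y^2 + x - 2*y - 3

First, deg p = 2. A generic line meets the curve in up to 2 points.
Then, from the axis intercepts and sections: it misses every integer gridline on the x-axis.
Finally, together with the visible shape, these determine p as stated.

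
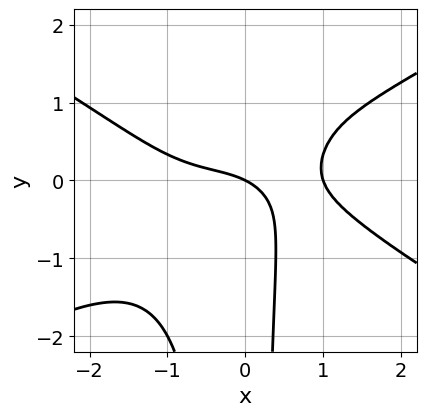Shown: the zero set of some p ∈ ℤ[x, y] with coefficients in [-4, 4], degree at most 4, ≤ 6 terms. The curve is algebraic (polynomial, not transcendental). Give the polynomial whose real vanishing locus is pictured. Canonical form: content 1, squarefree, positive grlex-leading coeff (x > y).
x^4 - 3*x^2*y^2 + 3*x*y - x - 2*y

Degree: a generic line meets the curve in up to 4 points, so deg p = 4.
Observable constraints: the x-axis gridline crossings are at x ∈ {0, 1}; one y-axis crossing is at y = 0.
Fitting integer coefficients to these (and the overall shape) gives p.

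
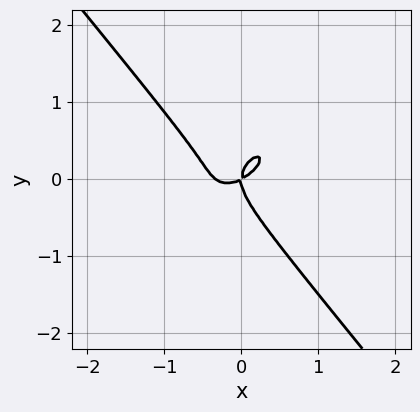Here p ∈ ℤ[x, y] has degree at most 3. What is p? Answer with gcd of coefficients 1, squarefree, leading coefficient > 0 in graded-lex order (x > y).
3*x^3 - 2*x^2*y + 3*y^3 + x^2 - 2*x*y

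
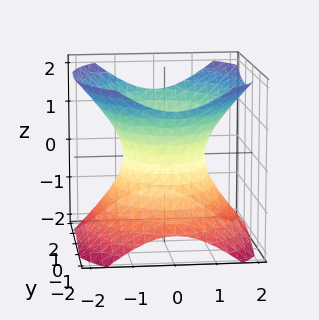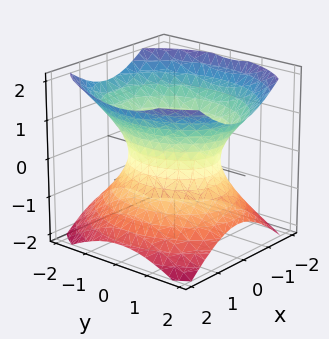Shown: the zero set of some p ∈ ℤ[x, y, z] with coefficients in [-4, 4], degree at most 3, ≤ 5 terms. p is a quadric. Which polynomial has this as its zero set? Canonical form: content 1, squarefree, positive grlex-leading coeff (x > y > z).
3*x^2 + 2*y^2 - 3*z^2 - 3

First, the degree is 2 — one connected sheet with a waist; a quadric.
Next, symmetries: mirror symmetry z ↦ −z ⇒ only even powers of z; the y ↦ −y reflection is a symmetry, so y appears only in even powers; the x ↦ −x reflection is a symmetry, so x appears only in even powers.
Then, against the integer gridlines: among the integer gridlines, it crosses the x-axis at x ∈ {-1, 1}; the surface avoids every integer z-axis point in the box.
Finally, these observations pin down the coefficients.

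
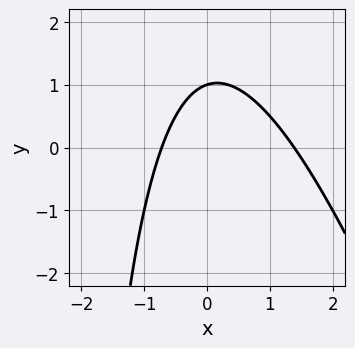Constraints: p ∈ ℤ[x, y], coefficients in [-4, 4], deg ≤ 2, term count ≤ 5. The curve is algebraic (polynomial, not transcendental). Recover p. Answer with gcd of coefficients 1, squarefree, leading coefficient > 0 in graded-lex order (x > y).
3*x^2 + x*y - 2*x + 3*y - 3

First, deg p = 2. A generic line meets the curve in up to 2 points.
Next, observable constraints: it crosses the y-axis at the gridline y = 1.
Finally, putting this together gives p.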